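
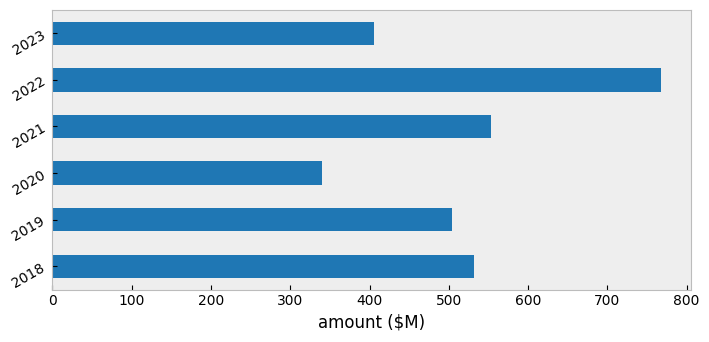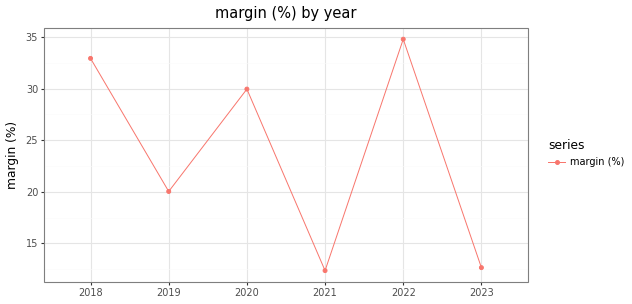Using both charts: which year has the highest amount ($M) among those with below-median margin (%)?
Chart 2 median margin (%) ≈ 25; below-median years: 2019, 2021, 2023. Among those, 2021 has the highest amount ($M) (≈ 600).

2021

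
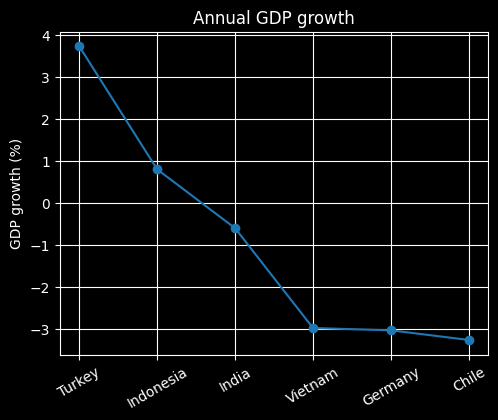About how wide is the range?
Max Turkey ≈ 4, min Chile ≈ -3; range ≈ 7.

≈ 7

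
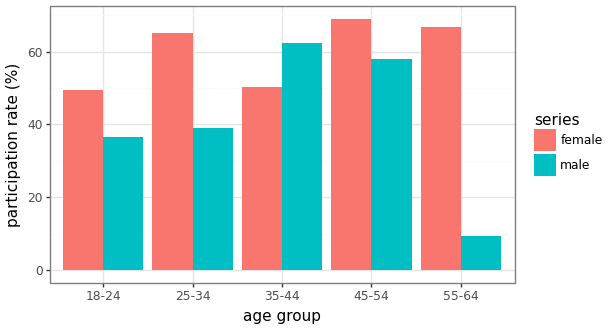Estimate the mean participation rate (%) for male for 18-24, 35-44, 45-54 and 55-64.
≈ 42

(40 + 60 + 60 + 10) / 4 ≈ 42.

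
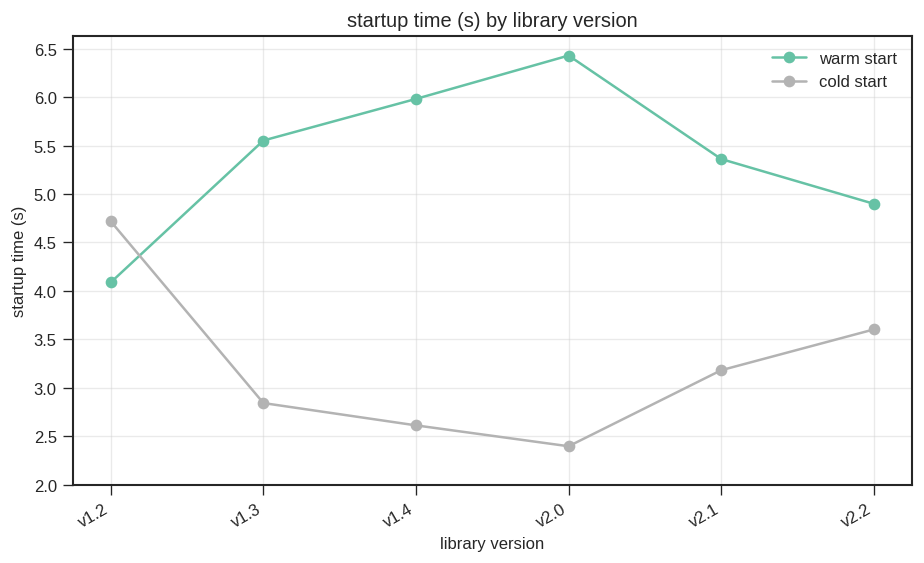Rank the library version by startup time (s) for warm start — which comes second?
v1.4

Top 3 for warm start: v2.0 ≈ 6.5, v1.4 ≈ 6.0, v1.3 ≈ 5.5.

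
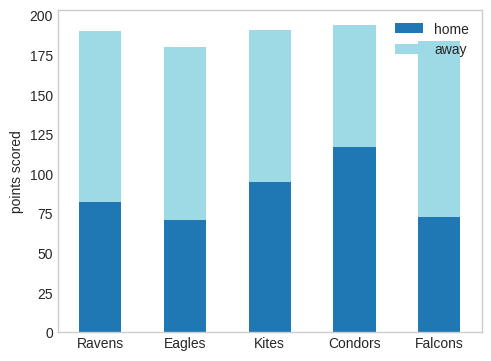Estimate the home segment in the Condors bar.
≈ 120

home top ≈ 120, bottom ≈ 0; segment ≈ 120.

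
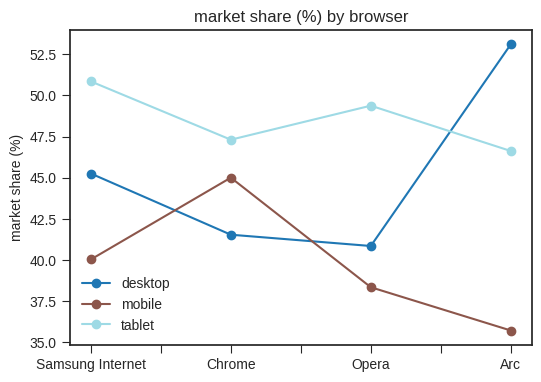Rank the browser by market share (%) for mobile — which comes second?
Samsung Internet

Top 3 for mobile: Chrome ≈ 46, Samsung Internet ≈ 40, Opera ≈ 38.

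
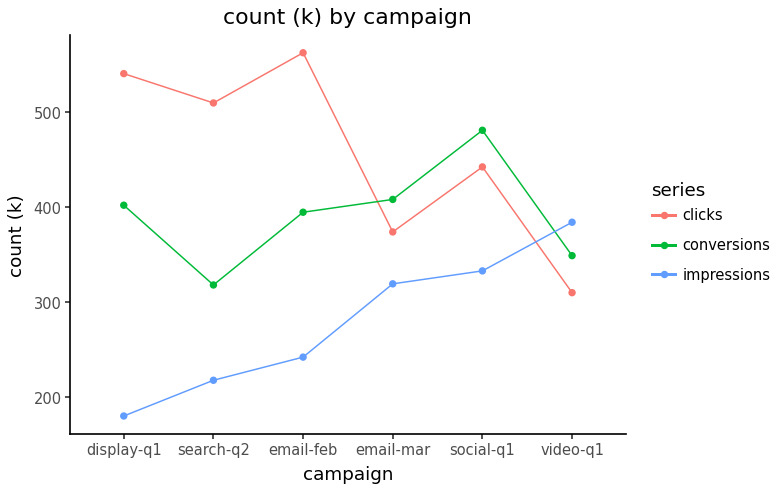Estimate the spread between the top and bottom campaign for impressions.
≈ 200

Max video-q1 ≈ 400, min display-q1 ≈ 200; range ≈ 200.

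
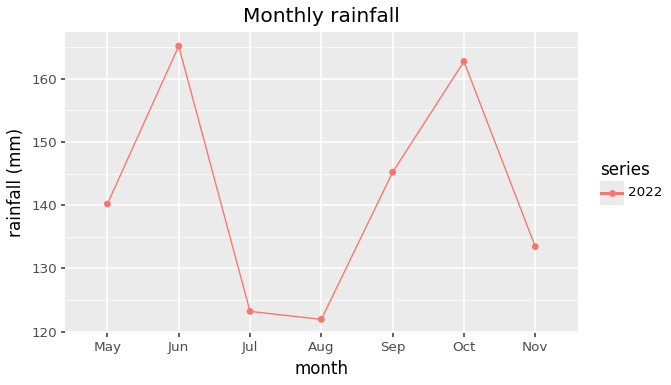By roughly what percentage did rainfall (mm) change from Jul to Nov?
Jul ≈ 125, Nov ≈ 135; (135 − 125) / 125 ≈ +8%.

≈ +8%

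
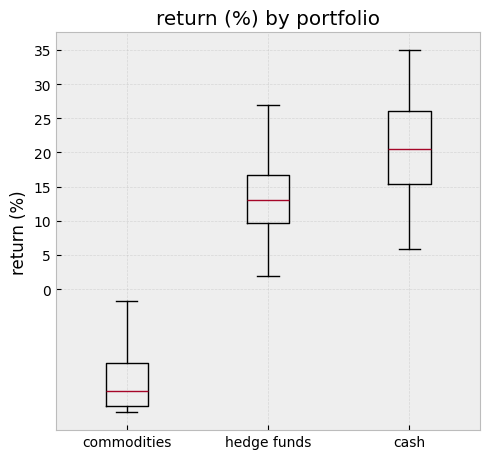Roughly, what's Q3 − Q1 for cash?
Q3 ≈ 25, Q1 ≈ 15; IQR ≈ 10.

≈ 10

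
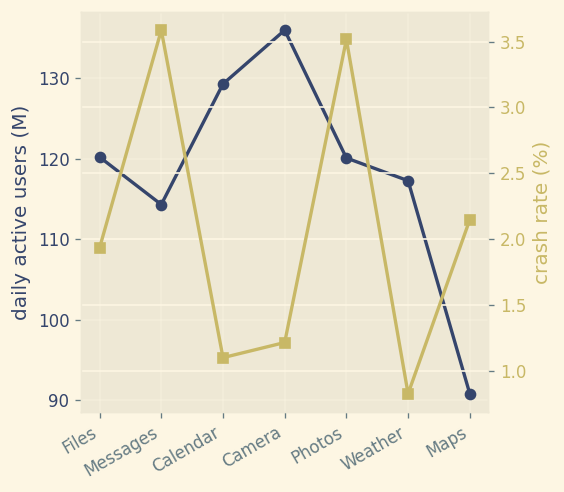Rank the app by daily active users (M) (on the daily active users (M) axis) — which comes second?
Top 3 (on the daily active users (M) axis): Camera ≈ 135, Calendar ≈ 130, Files ≈ 120.

Calendar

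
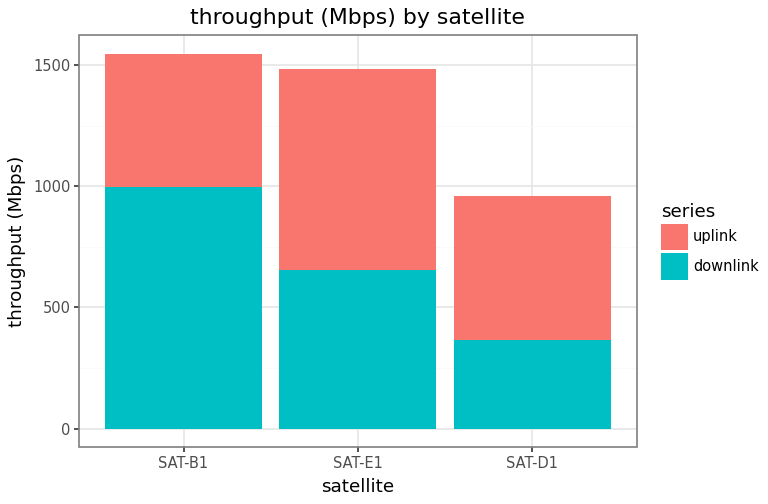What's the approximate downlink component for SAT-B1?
≈ 1000

downlink top ≈ 1000, bottom ≈ 0; segment ≈ 1000.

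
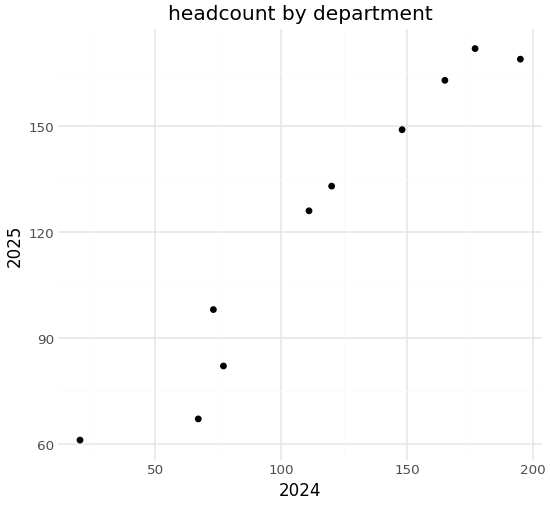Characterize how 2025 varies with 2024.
positive, strong

Points are positively correlated; strong (|r| ≈ 1.0).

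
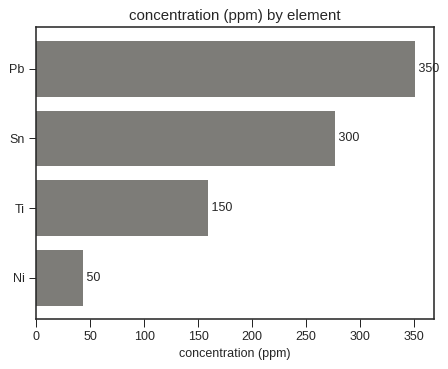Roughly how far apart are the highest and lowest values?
Max Pb ≈ 350, min Ni ≈ 50; range ≈ 300.

≈ 300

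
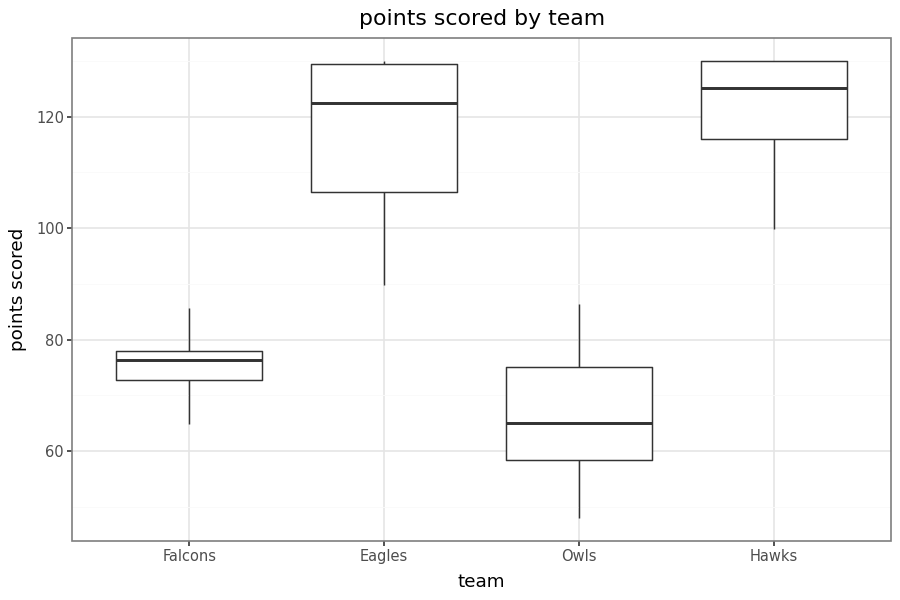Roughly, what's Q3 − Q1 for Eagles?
Q3 ≈ 130, Q1 ≈ 110; IQR ≈ 20.

≈ 20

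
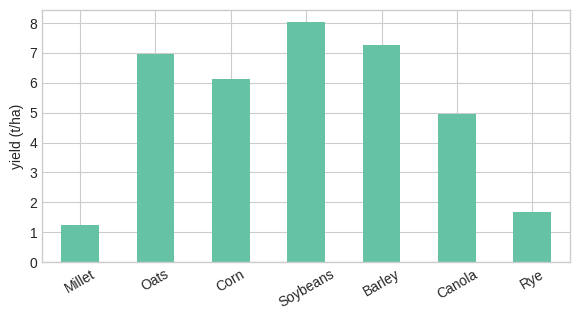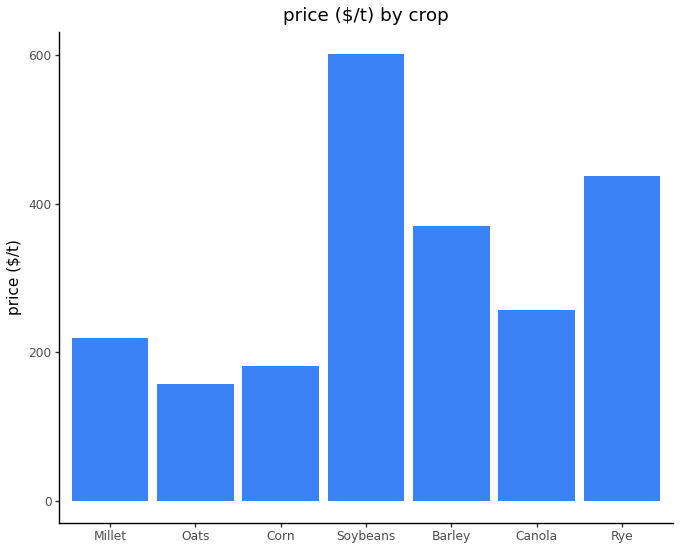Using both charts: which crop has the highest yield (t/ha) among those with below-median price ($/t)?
Chart 2 median price ($/t) ≈ 300; below-median crops: Millet, Oats, Corn. Among those, Oats has the highest yield (t/ha) (≈ 7).

Oats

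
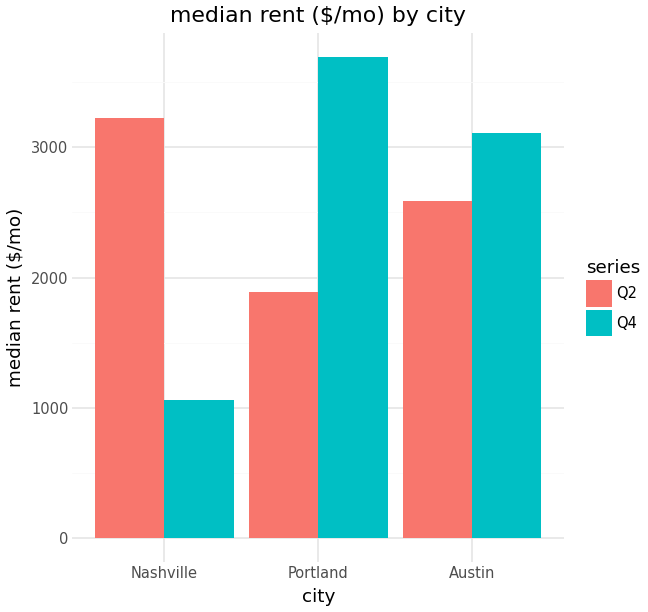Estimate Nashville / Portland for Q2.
≈ 1.5×

Nashville ≈ 3000, Portland ≈ 2000; 3000/2000 ≈ 1.5.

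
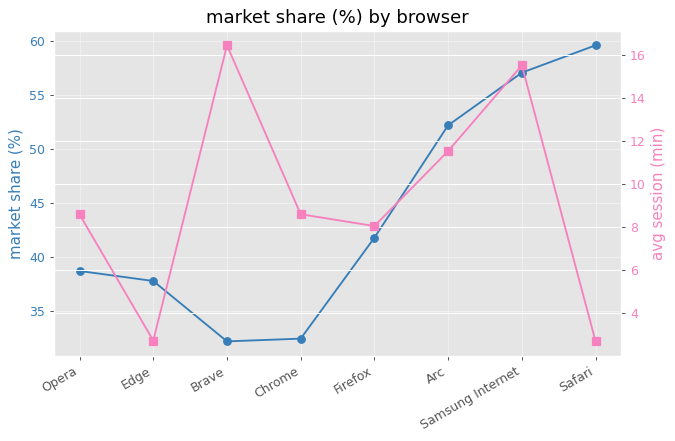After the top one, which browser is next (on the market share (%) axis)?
Samsung Internet

Top 3 (on the market share (%) axis): Safari ≈ 60, Samsung Internet ≈ 55, Arc ≈ 50.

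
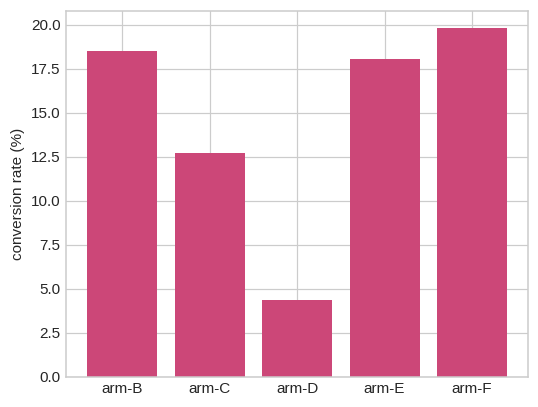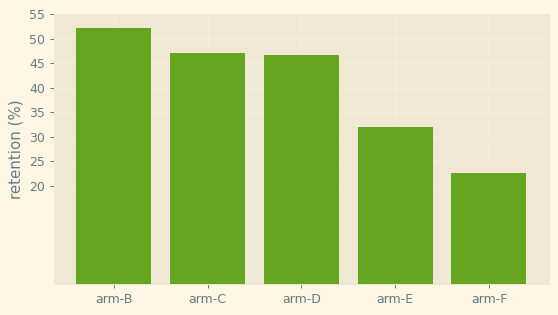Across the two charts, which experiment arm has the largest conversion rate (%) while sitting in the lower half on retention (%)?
arm-F

Chart 2 median retention (%) ≈ 45; below-median experiment arms: arm-E, arm-F. Among those, arm-F has the highest conversion rate (%) (≈ 20).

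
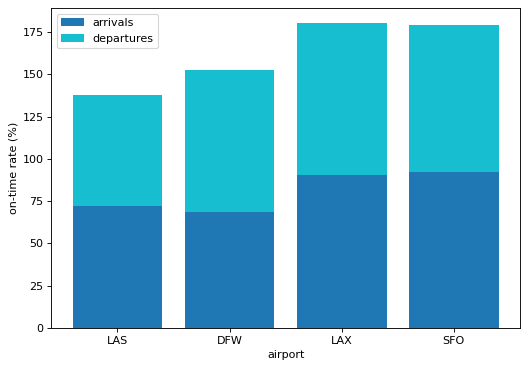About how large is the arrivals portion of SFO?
arrivals top ≈ 100, bottom ≈ 0; segment ≈ 100.

≈ 100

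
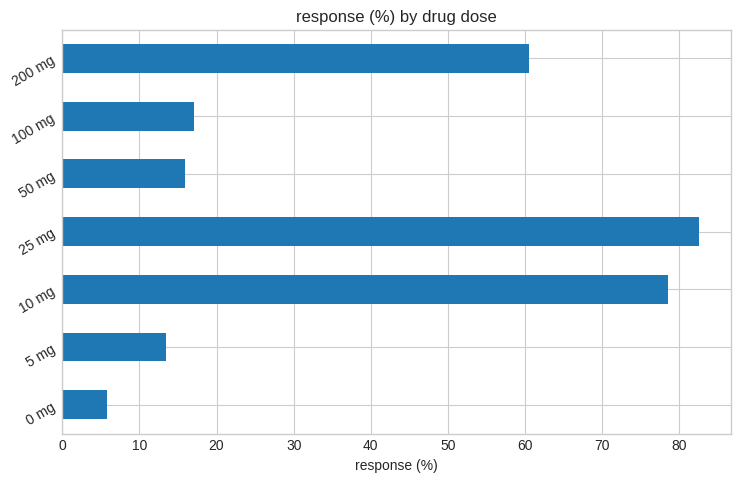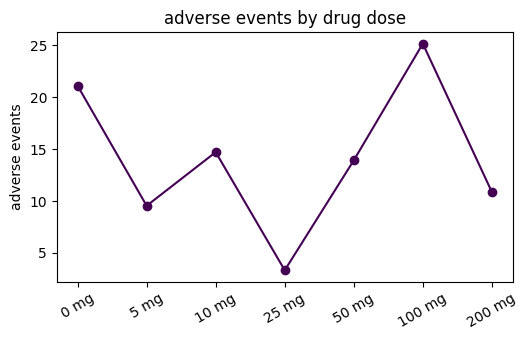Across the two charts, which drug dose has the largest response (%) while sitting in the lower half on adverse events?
25 mg

Chart 2 median adverse events ≈ 15; below-median drug doses: 5 mg, 25 mg, 200 mg. Among those, 25 mg has the highest response (%) (≈ 80).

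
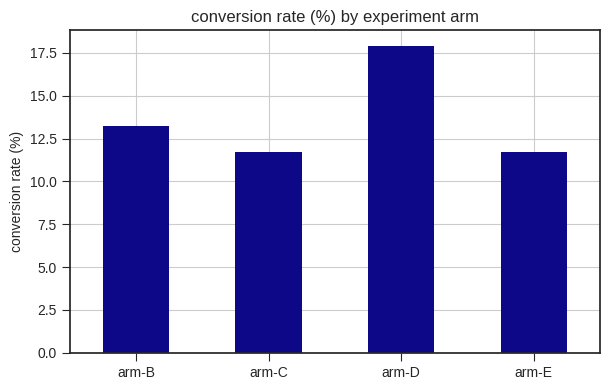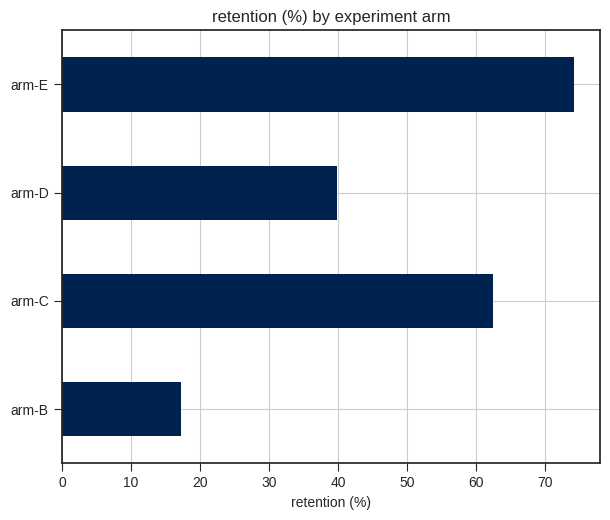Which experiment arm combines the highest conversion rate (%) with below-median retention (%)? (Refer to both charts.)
Chart 2 median retention (%) ≈ 50; below-median experiment arms: arm-B, arm-D. Among those, arm-D has the highest conversion rate (%) (≈ 18).

arm-D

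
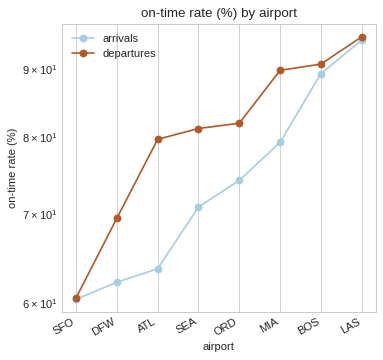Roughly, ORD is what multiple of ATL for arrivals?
ORD ≈ 75, ATL ≈ 65; 75/65 ≈ 1.15.

≈ 1.15×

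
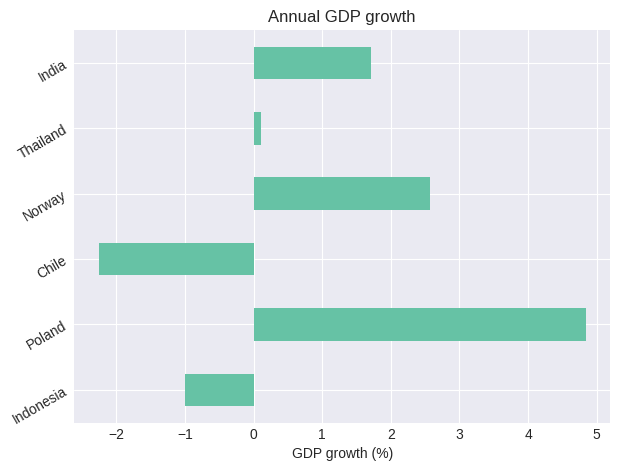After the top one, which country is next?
Norway

Top 3: Poland ≈ 5, Norway ≈ 3, India ≈ 2.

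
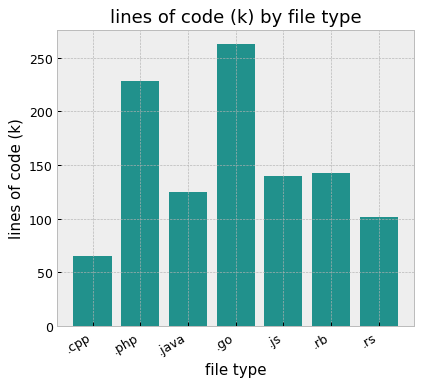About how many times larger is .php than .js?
.php ≈ 225, .js ≈ 150; 225/150 ≈ 1.5.

≈ 1.5×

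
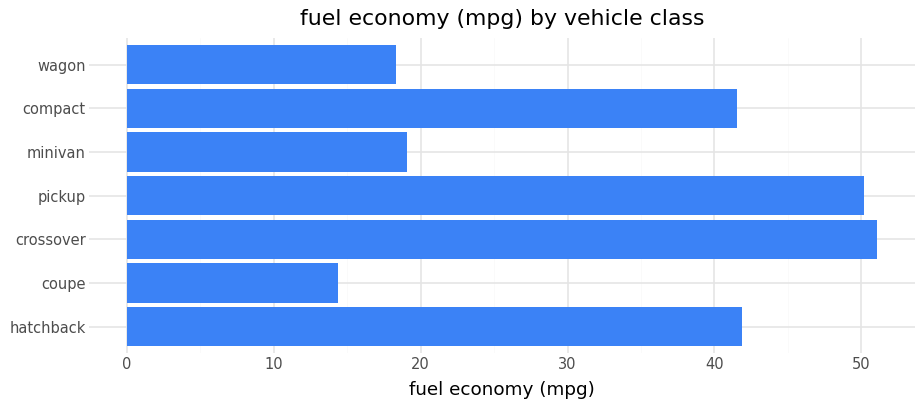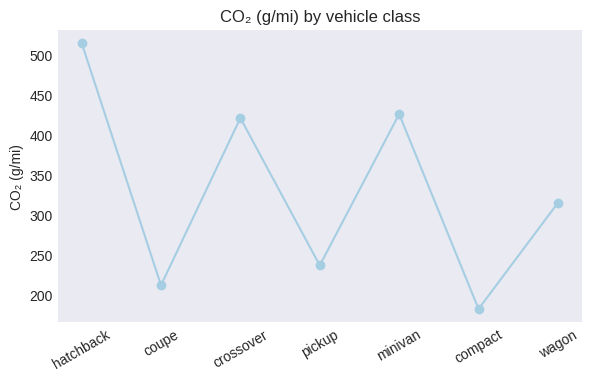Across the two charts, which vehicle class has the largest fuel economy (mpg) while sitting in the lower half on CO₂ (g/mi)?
pickup

Chart 2 median CO₂ (g/mi) ≈ 300; below-median vehicle classes: coupe, pickup, compact. Among those, pickup has the highest fuel economy (mpg) (≈ 50).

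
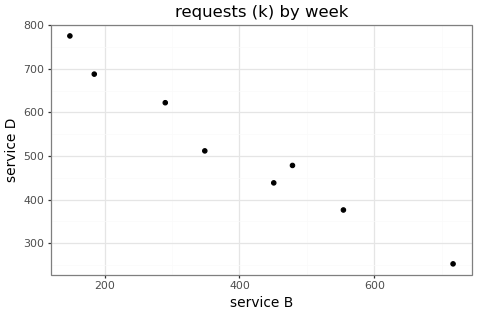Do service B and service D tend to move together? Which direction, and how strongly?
Points are negatively correlated; strong (|r| ≈ 1.0).

negative, strong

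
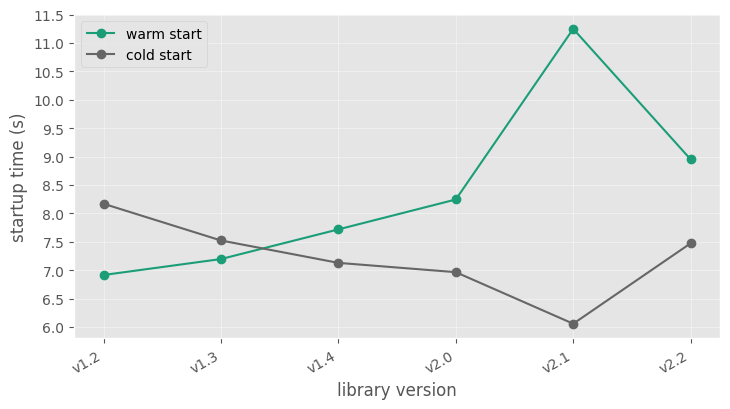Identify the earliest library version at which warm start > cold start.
v1.4

v1.3: warm start ≈ 7.0 vs cold start ≈ 7.5 (not yet); v1.4: warm start ≈ 7.5 vs cold start ≈ 7.0 (first crossover).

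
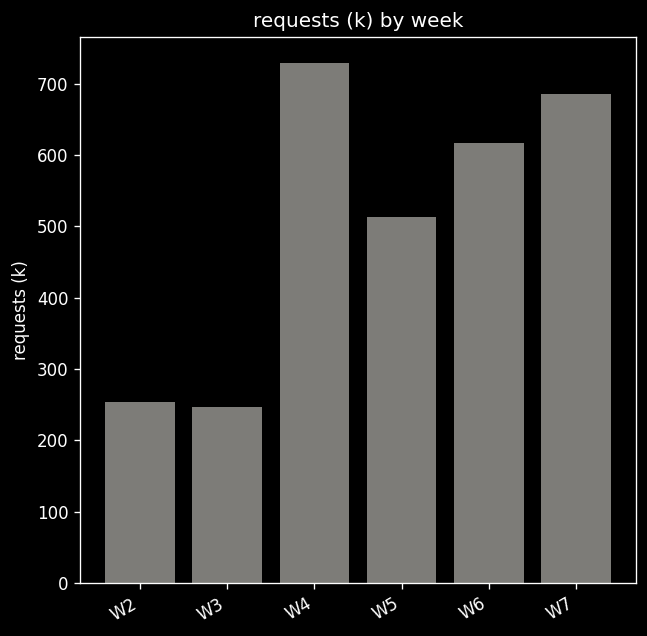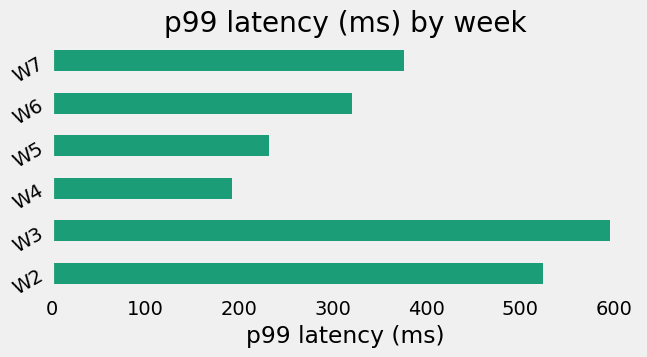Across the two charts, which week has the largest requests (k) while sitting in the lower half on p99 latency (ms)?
Chart 2 median p99 latency (ms) ≈ 300; below-median weeks: W4, W5, W6. Among those, W4 has the highest requests (k) (≈ 700).

W4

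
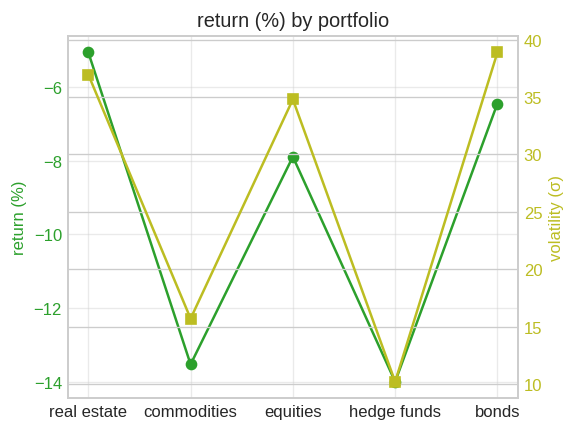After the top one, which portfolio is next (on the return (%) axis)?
Top 3 (on the return (%) axis): real estate ≈ -5, bonds ≈ -6, equities ≈ -8.

bonds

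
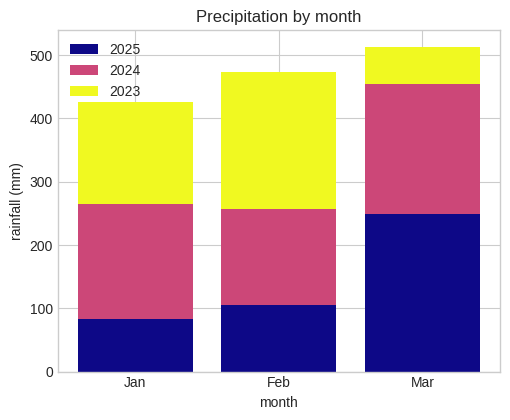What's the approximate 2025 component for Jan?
≈ 100

2025 top ≈ 100, bottom ≈ 0; segment ≈ 100.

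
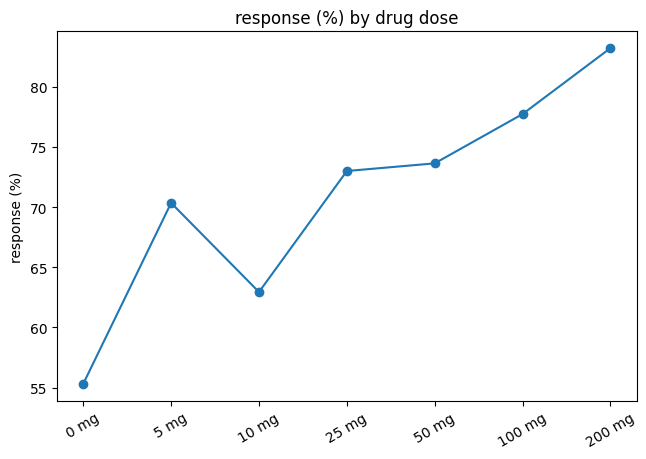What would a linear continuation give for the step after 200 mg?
≈ 90

Last three: 75, 80, 85 → slope ≈ 5/step → next ≈ 90.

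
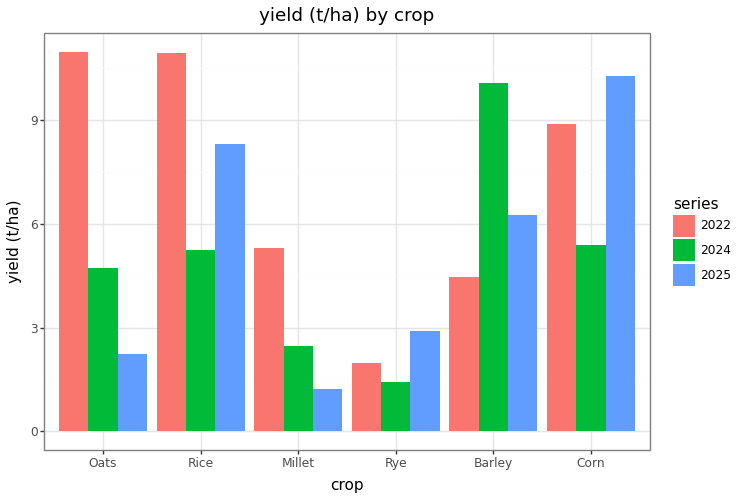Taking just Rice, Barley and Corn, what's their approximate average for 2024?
(5 + 10 + 5) / 3 ≈ 7.

≈ 7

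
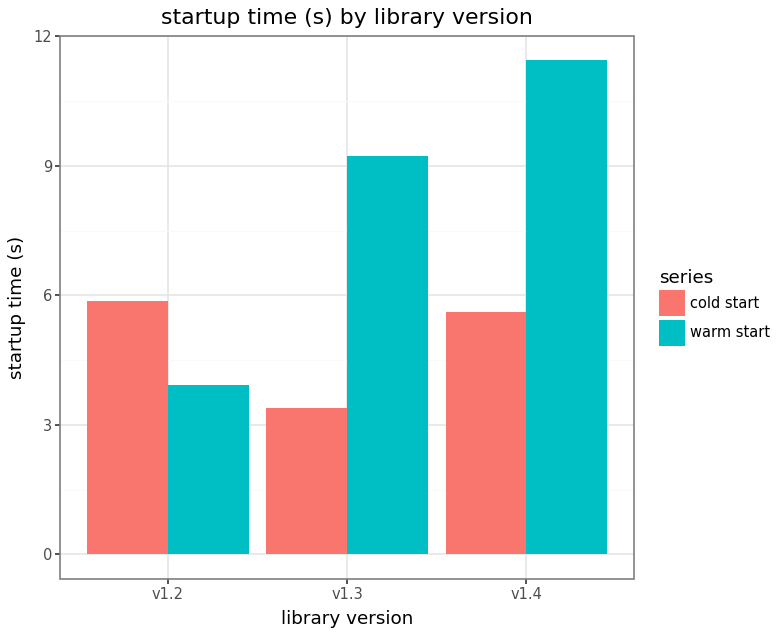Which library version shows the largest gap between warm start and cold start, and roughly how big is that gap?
v1.3, ≈ 6 s

v1.3: warm start ≈ 9, cold start ≈ 3 → gap ≈ 6. Next-largest (v1.4) is only ≈ 5.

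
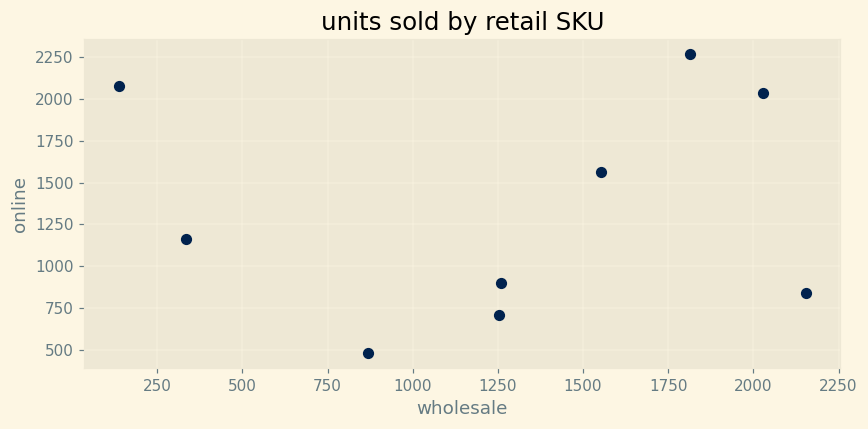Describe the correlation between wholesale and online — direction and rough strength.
no clear correlation

Points are roughly uncorrelated; weak (|r| ≈ 0.1).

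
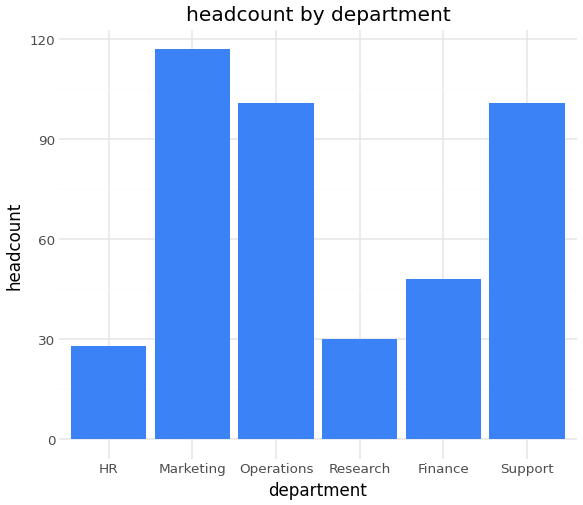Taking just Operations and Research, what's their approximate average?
(100 + 30) / 2 ≈ 65.

≈ 65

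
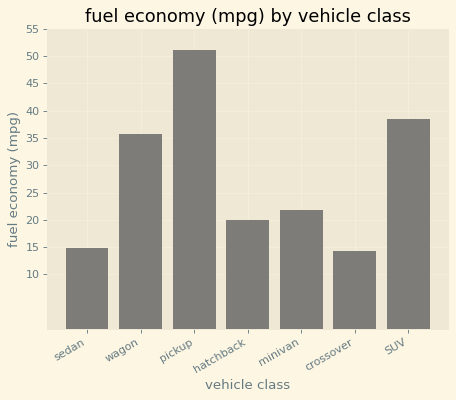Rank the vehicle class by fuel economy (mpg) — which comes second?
Top 3: pickup ≈ 50, SUV ≈ 40, wagon ≈ 35.

SUV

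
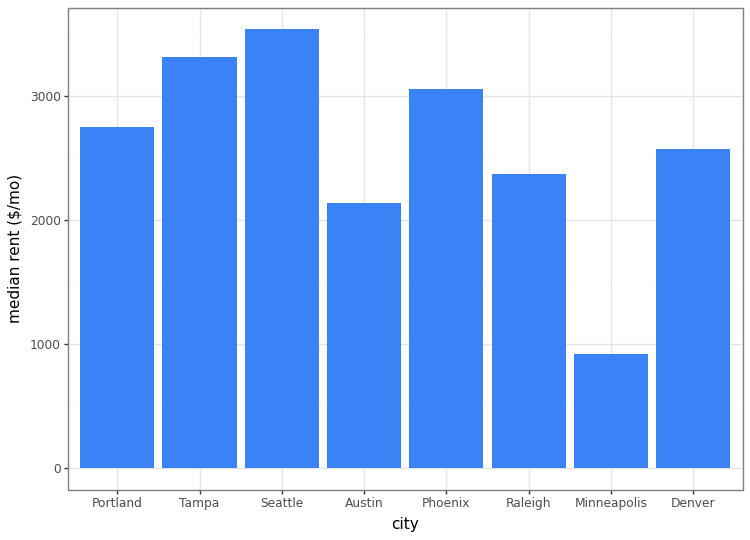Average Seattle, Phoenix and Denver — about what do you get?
(3500 + 3000 + 2500) / 3 ≈ 3000.

≈ 3000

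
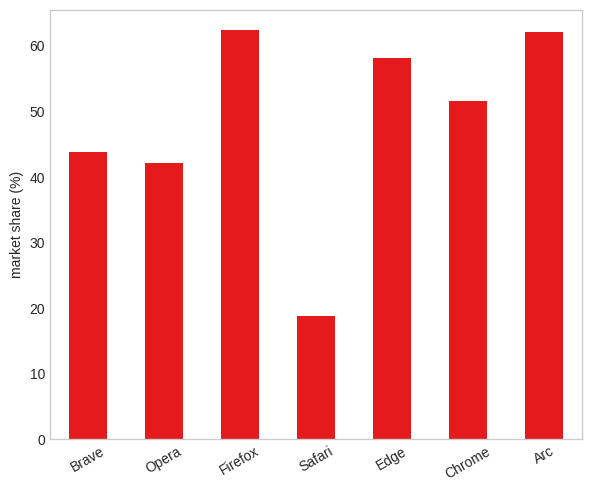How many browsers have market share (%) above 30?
6

Above 30: Brave, Opera, Firefox, Edge, Chrome, Arc.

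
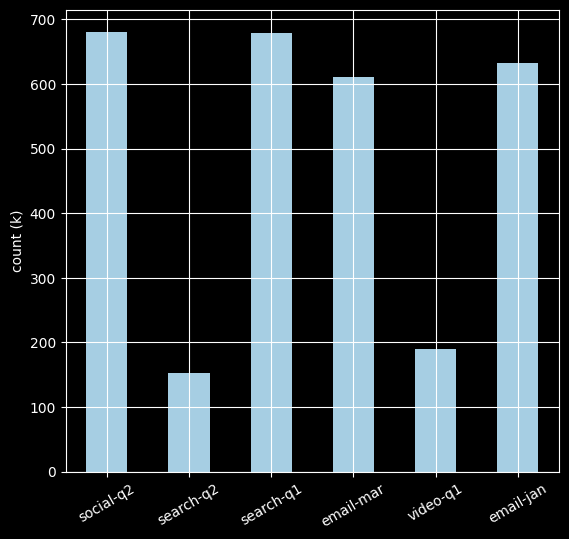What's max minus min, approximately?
≈ 500

Max social-q2 ≈ 700, min search-q2 ≈ 200; range ≈ 500.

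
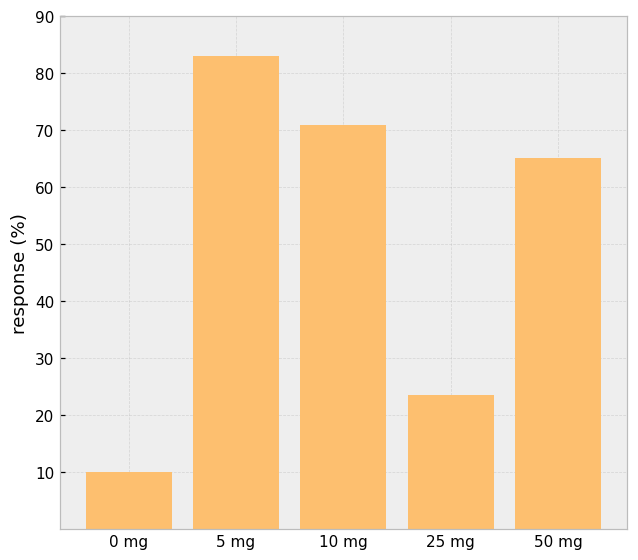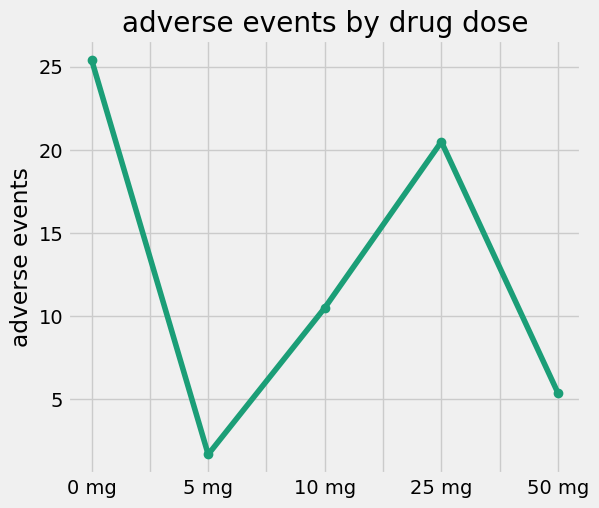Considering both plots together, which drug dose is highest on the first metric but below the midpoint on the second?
Chart 2 median adverse events ≈ 10; below-median drug doses: 5 mg, 50 mg. Among those, 5 mg has the highest response (%) (≈ 80).

5 mg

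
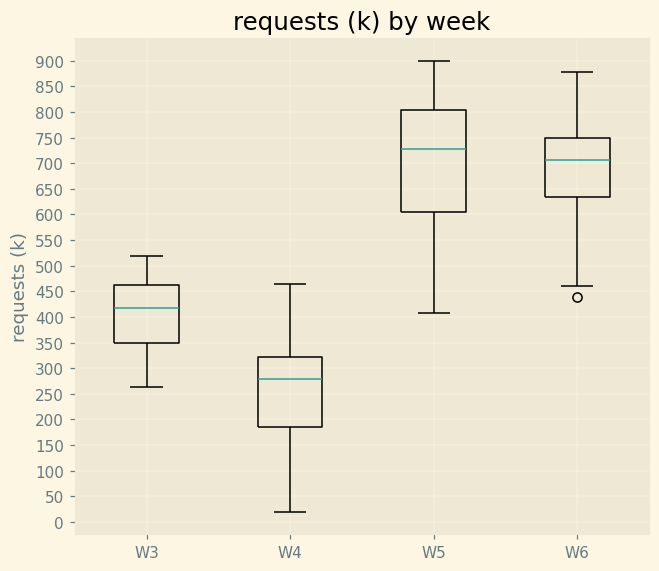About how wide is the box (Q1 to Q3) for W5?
≈ 200

Q3 ≈ 800, Q1 ≈ 600; IQR ≈ 200.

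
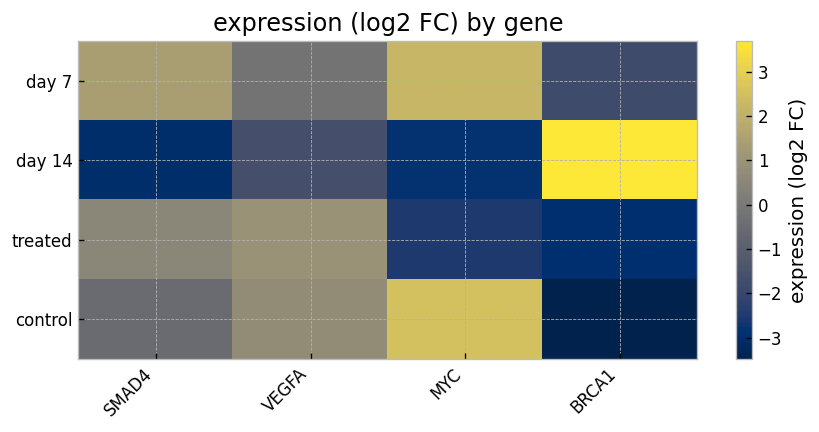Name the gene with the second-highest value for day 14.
VEGFA

Top 3 for day 14: BRCA1 ≈ 4, VEGFA ≈ -2, MYC ≈ -3.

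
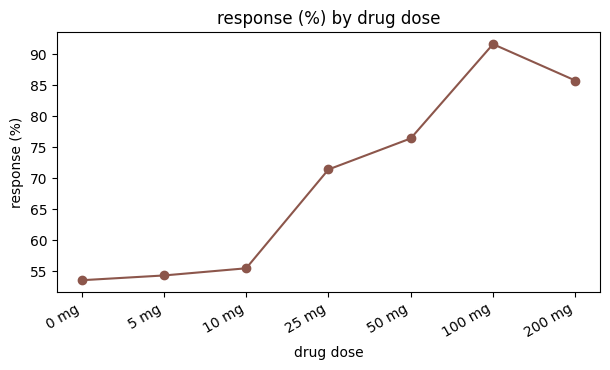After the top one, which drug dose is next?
200 mg

Top 3: 100 mg ≈ 90, 200 mg ≈ 85, 50 mg ≈ 75.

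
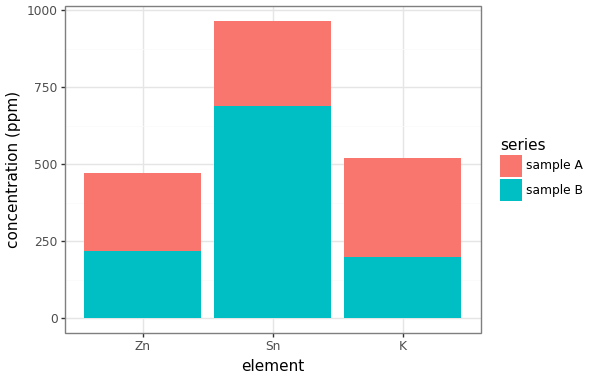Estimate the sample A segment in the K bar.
sample A top ≈ 500, bottom ≈ 200; segment ≈ 300.

≈ 300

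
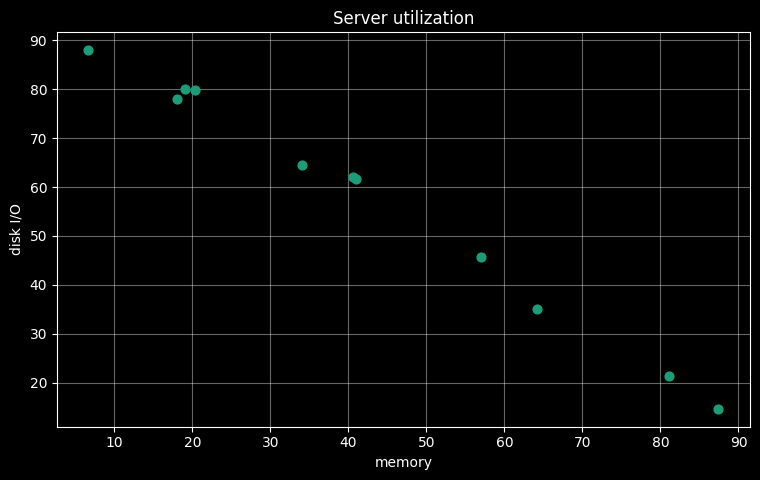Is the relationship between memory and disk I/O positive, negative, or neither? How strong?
negative, strong

Points are negatively correlated; strong (|r| ≈ 1.0).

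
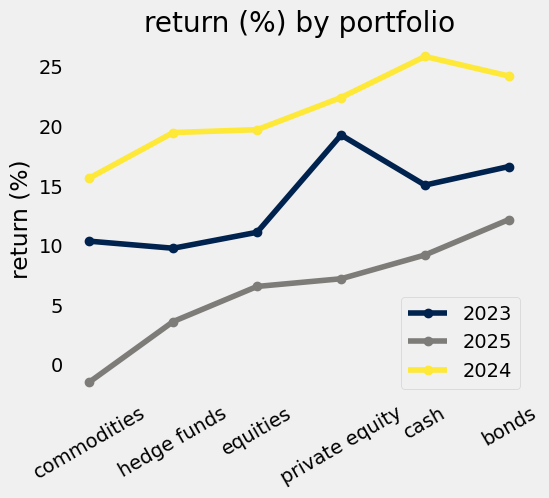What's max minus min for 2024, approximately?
Max cash ≈ 25, min commodities ≈ 15; range ≈ 10.

≈ 10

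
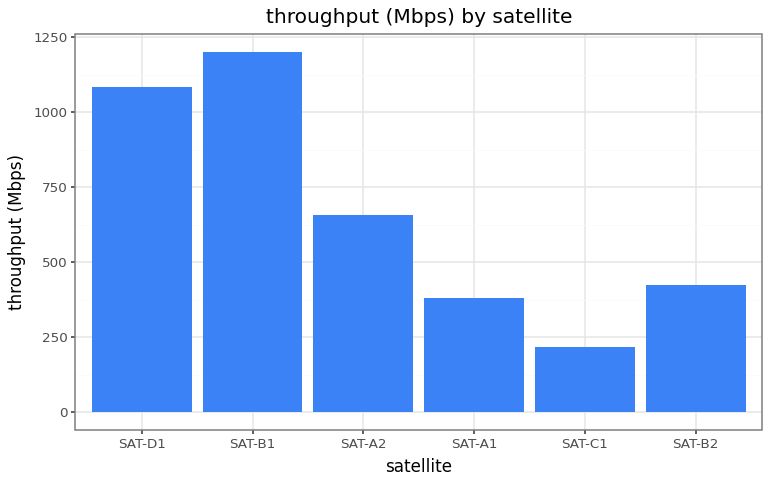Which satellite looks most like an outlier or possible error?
SAT-B1

SAT-B1 ≈ 1200; the rest sit between ≈ 200 and ≈ 1100.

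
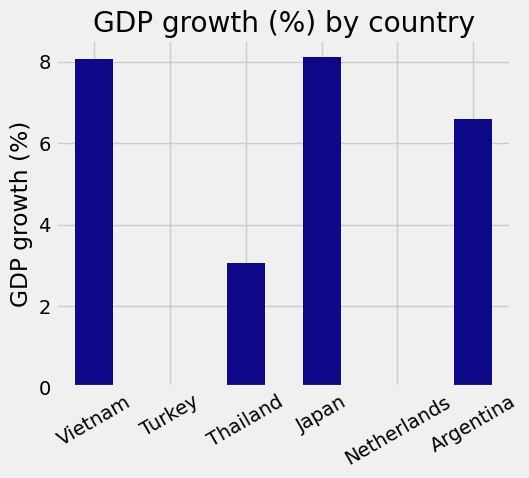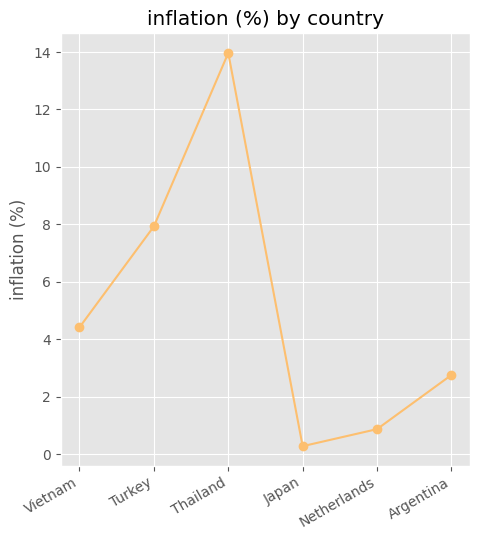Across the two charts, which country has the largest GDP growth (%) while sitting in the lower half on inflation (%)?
Japan

Chart 2 median inflation (%) ≈ 4; below-median countries: Japan, Netherlands, Argentina. Among those, Japan has the highest GDP growth (%) (≈ 8).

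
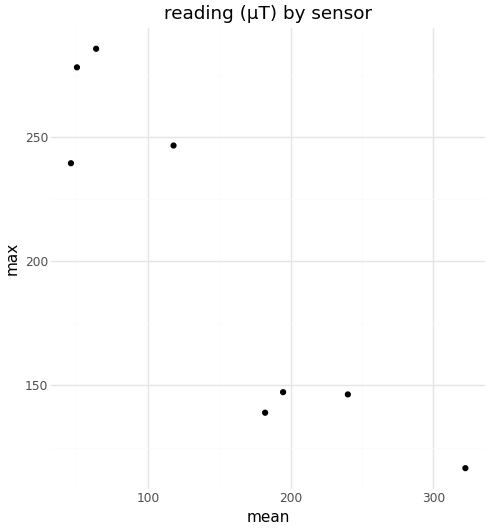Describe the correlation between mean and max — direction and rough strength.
negative, strong

Points are negatively correlated; strong (|r| ≈ 0.9).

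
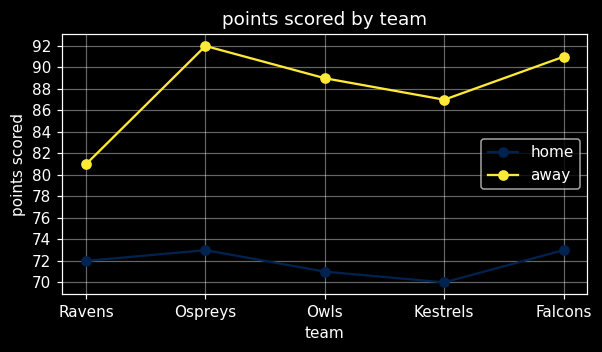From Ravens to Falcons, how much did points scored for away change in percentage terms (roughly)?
≈ +15%

Ravens ≈ 80, Falcons ≈ 92; (92 − 80) / 80 ≈ +15%.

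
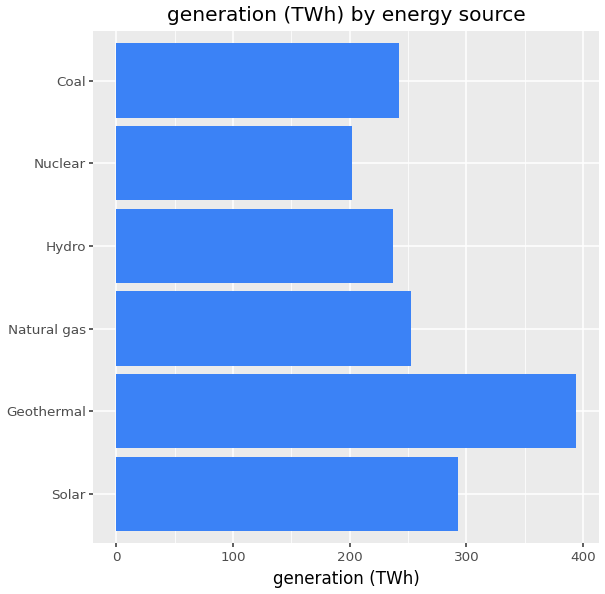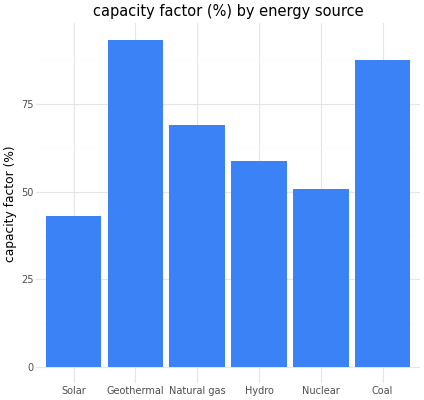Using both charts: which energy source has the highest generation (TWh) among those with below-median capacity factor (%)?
Solar

Chart 2 median capacity factor (%) ≈ 60; below-median energy sources: Solar, Hydro, Nuclear. Among those, Solar has the highest generation (TWh) (≈ 300).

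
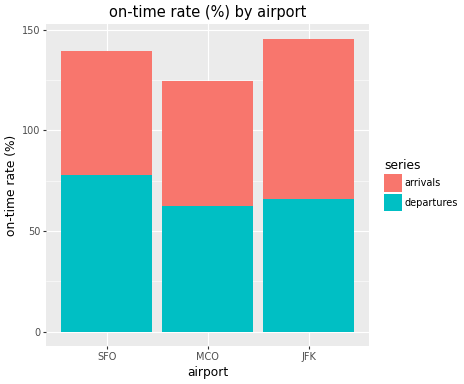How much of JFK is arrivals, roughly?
arrivals top ≈ 140, bottom ≈ 60; segment ≈ 80.

≈ 80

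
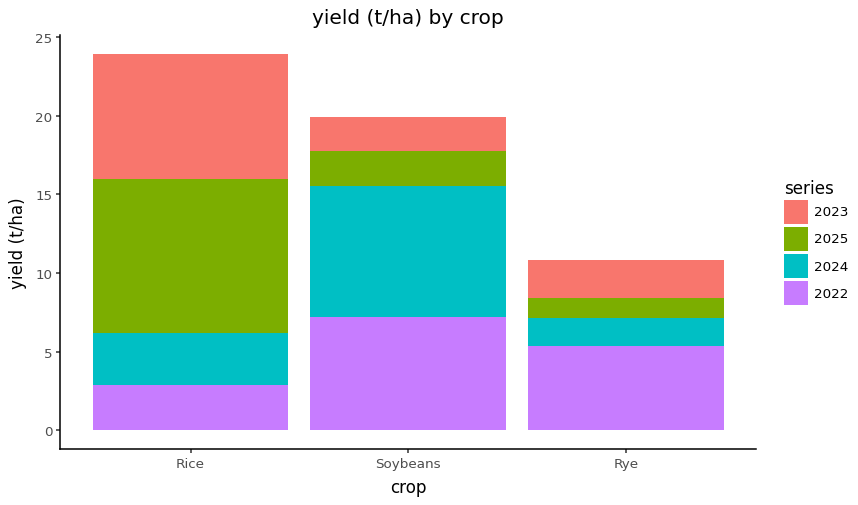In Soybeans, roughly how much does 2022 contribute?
≈ 8

2022 top ≈ 8, bottom ≈ 0; segment ≈ 8.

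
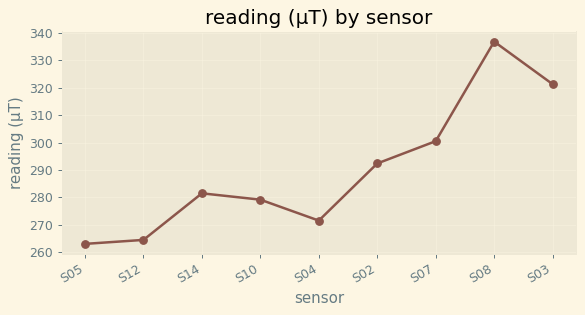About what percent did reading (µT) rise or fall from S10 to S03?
S10 ≈ 280, S03 ≈ 320; (320 − 280) / 280 ≈ +14.3%.

≈ +14.3%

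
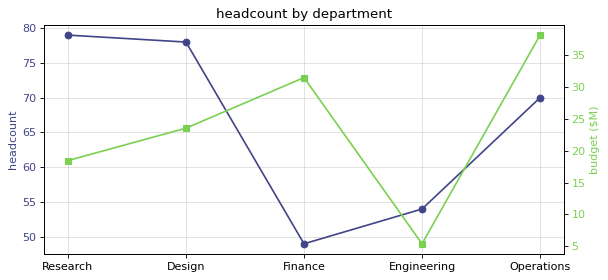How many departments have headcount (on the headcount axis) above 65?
Above 65: Research, Design, Operations.

3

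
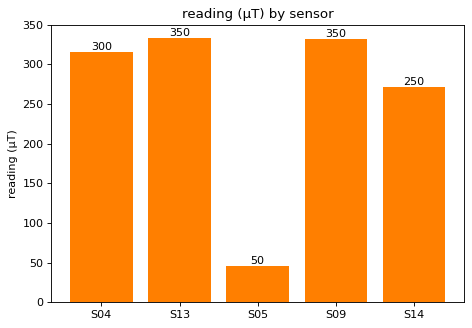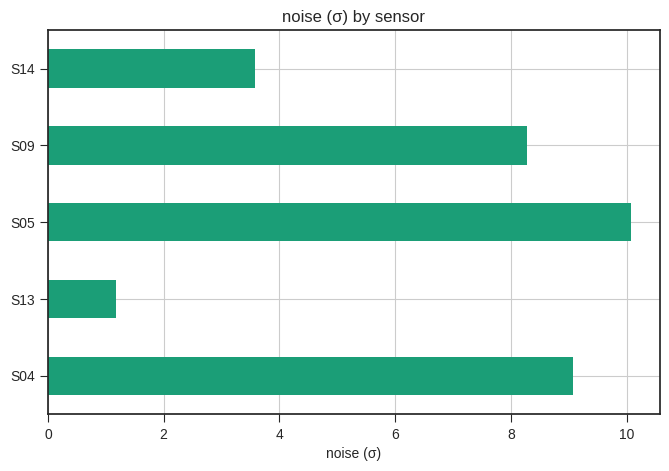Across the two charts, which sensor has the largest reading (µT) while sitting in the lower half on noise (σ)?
Chart 2 median noise (σ) ≈ 8; below-median sensors: S13, S14. Among those, S13 has the highest reading (µT) (≈ 350).

S13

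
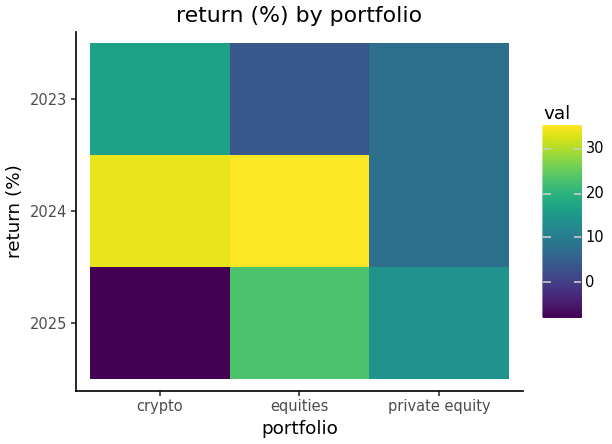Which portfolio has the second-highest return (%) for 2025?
private equity

Top 3 for 2025: equities ≈ 25, private equity ≈ 15, crypto ≈ -10.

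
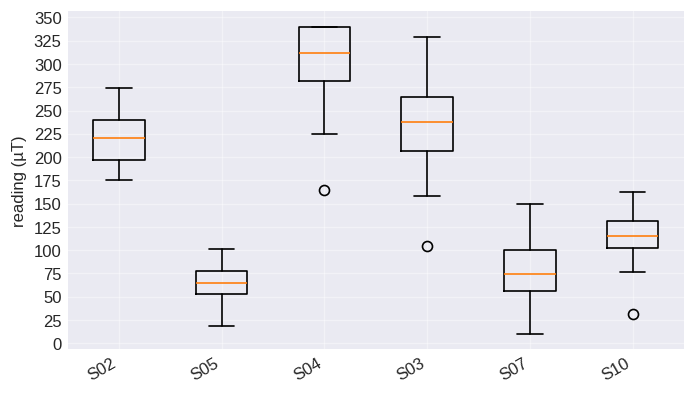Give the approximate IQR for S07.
Q3 ≈ 100, Q1 ≈ 50; IQR ≈ 50.

≈ 50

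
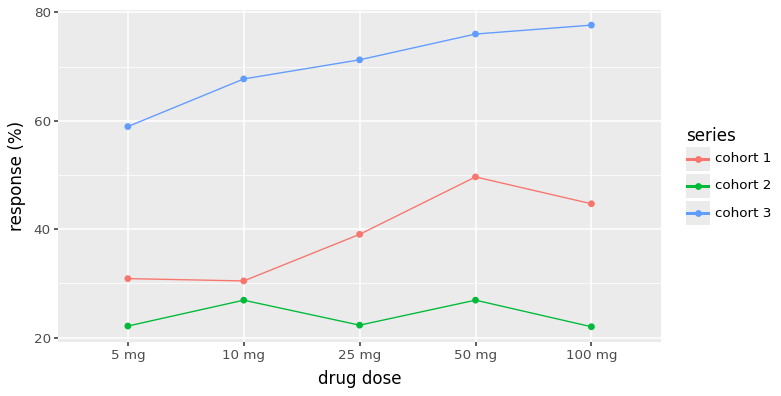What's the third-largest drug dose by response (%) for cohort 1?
25 mg

Top 4 for cohort 1: 50 mg ≈ 50, 100 mg ≈ 45, 25 mg ≈ 40, 5 mg ≈ 30.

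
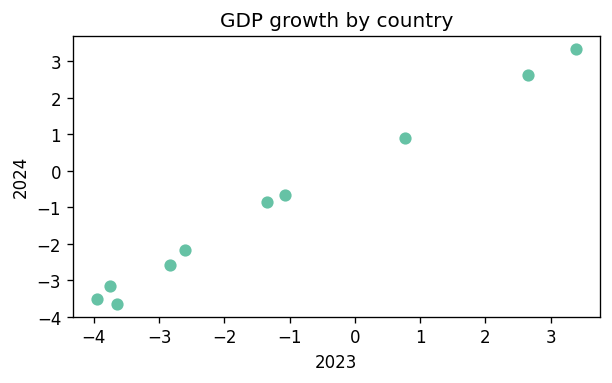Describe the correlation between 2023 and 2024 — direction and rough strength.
positive, strong

Points are positively correlated; strong (|r| ≈ 1.0).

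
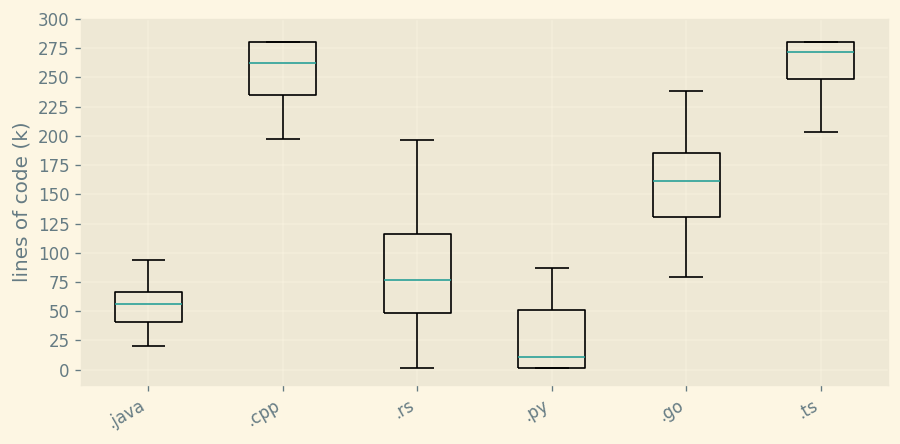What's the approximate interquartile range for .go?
≈ 50

Q3 ≈ 175, Q1 ≈ 125; IQR ≈ 50.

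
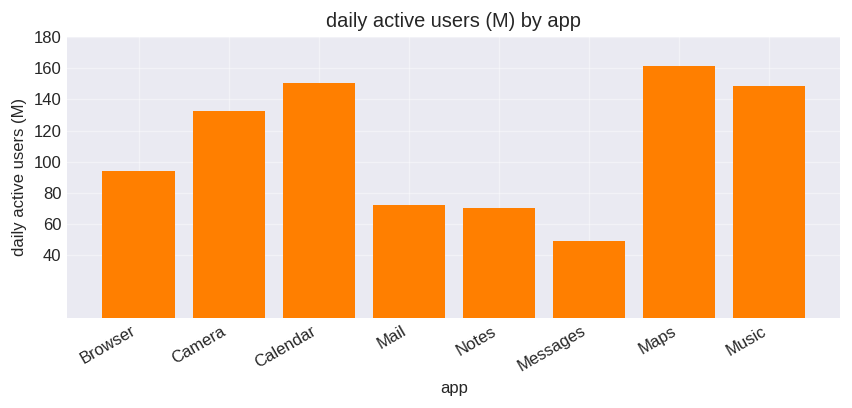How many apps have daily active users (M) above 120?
Above 120: Camera, Calendar, Maps, Music.

4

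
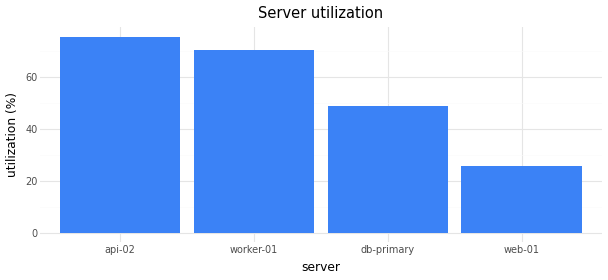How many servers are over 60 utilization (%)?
Above 60: api-02, worker-01.

2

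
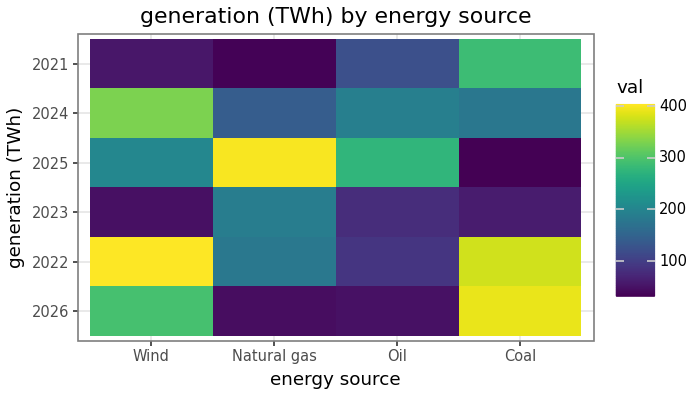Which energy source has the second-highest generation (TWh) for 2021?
Top 3 for 2021: Coal ≈ 300, Oil ≈ 100, Wind ≈ 50.

Oil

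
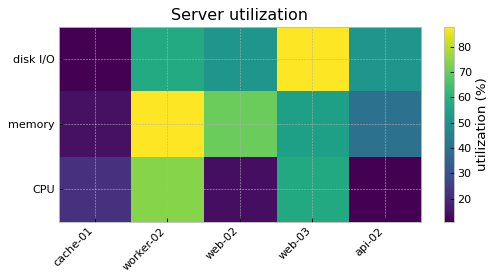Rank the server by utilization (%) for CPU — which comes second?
web-03

Top 3 for CPU: worker-02 ≈ 70, web-03 ≈ 60, cache-01 ≈ 20.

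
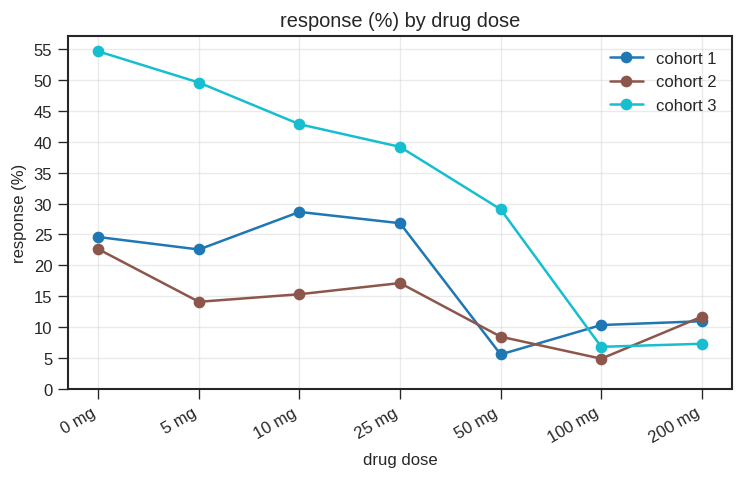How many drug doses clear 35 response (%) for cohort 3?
Above 35: 0 mg, 5 mg, 10 mg, 25 mg.

4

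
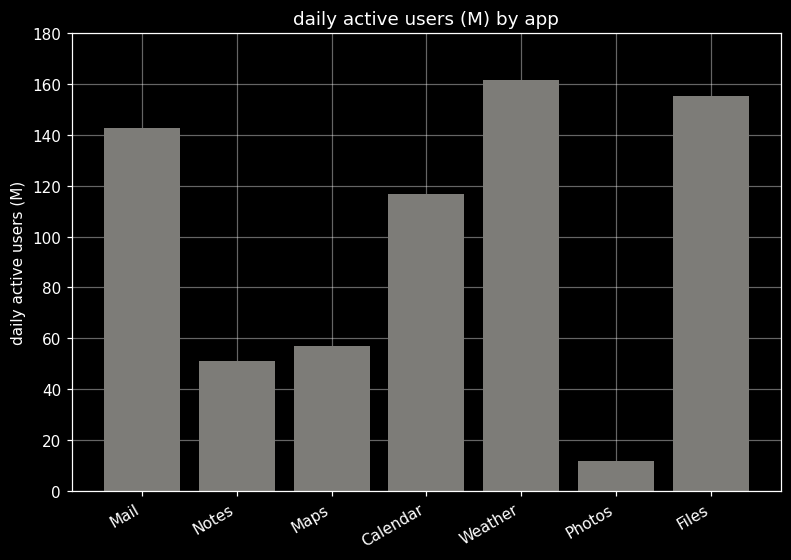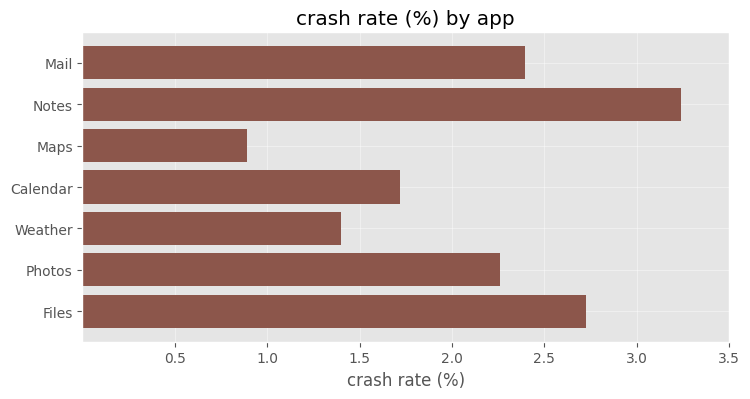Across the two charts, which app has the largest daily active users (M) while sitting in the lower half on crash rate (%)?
Chart 2 median crash rate (%) ≈ 2.5; below-median apps: Maps, Calendar, Weather. Among those, Weather has the highest daily active users (M) (≈ 160).

Weather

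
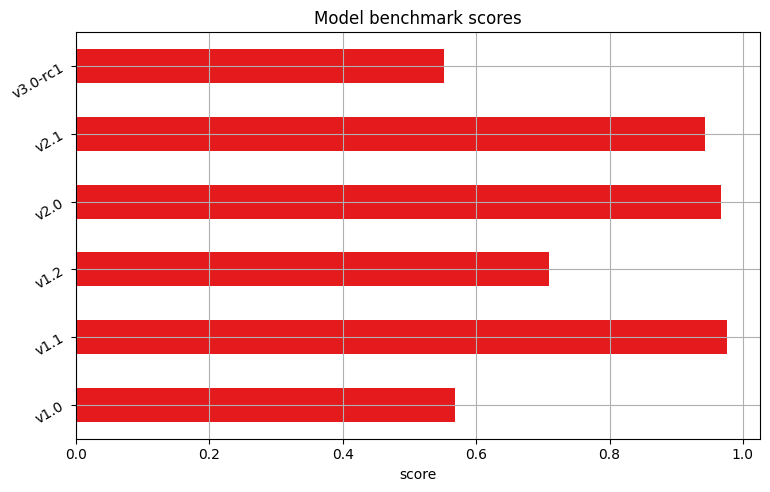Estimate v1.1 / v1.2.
v1.1 ≈ 1.0, v1.2 ≈ 0.7; 1.0/0.7 ≈ 1.43.

≈ 1.43×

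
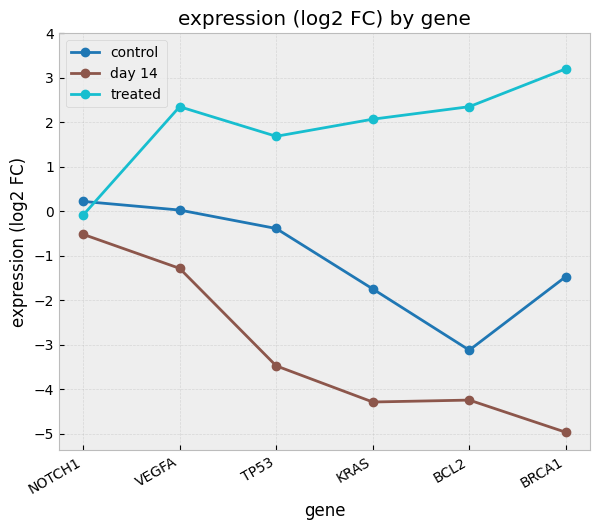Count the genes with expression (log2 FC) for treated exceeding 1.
5

Above 1: VEGFA, TP53, KRAS, BCL2, BRCA1.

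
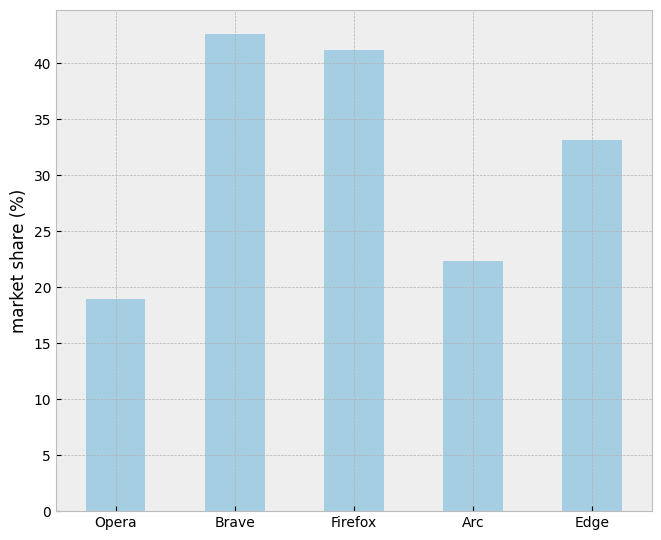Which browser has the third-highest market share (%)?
Top 4: Brave ≈ 45, Firefox ≈ 40, Edge ≈ 35, Arc ≈ 20.

Edge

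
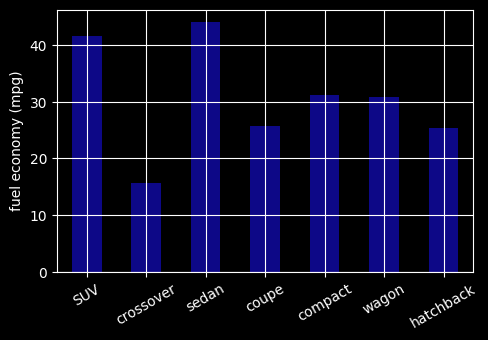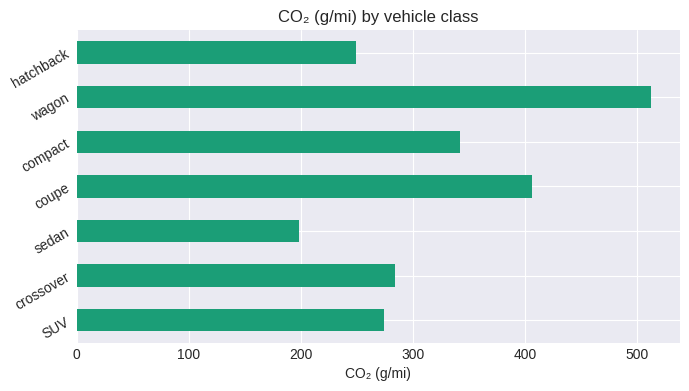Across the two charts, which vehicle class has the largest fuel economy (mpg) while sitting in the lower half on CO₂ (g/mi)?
sedan

Chart 2 median CO₂ (g/mi) ≈ 300; below-median vehicle classes: SUV, sedan, hatchback. Among those, sedan has the highest fuel economy (mpg) (≈ 45).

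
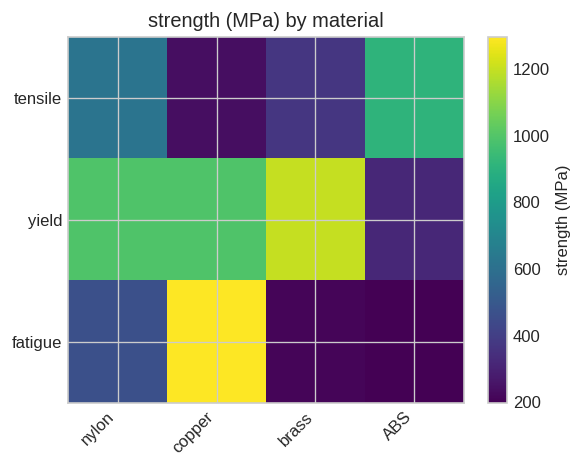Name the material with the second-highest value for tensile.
nylon

Top 3 for tensile: ABS ≈ 900, nylon ≈ 600, brass ≈ 400.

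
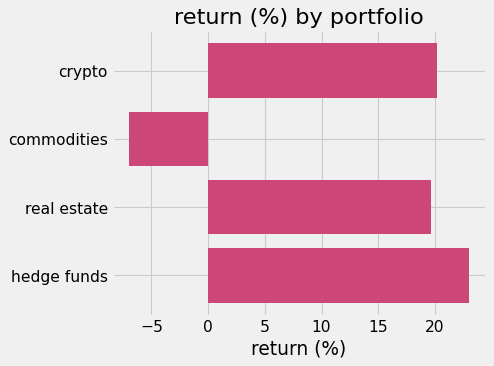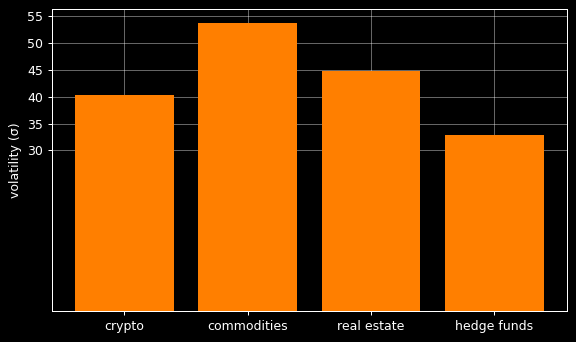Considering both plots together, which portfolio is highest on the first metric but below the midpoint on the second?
hedge funds

Chart 2 median volatility (σ) ≈ 45; below-median portfolios: crypto, hedge funds. Among those, hedge funds has the highest return (%) (≈ 25).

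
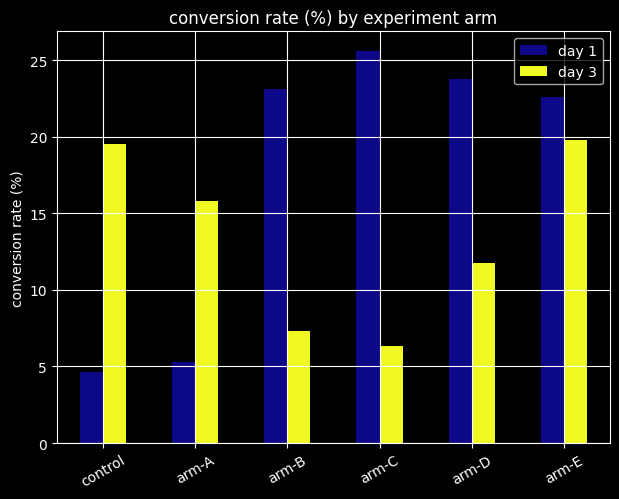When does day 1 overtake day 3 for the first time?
arm-B

arm-A: day 1 ≈ 5 vs day 3 ≈ 15 (not yet); arm-B: day 1 ≈ 25 vs day 3 ≈ 5 (first crossover).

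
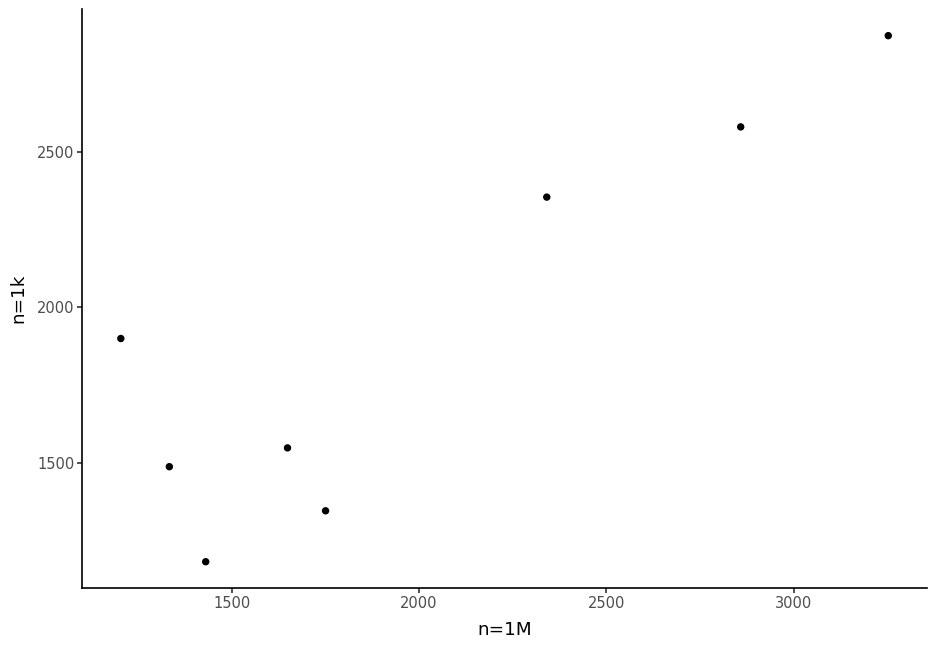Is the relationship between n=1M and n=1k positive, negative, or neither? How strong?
positive, strong

Points are positively correlated; strong (|r| ≈ 0.9).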